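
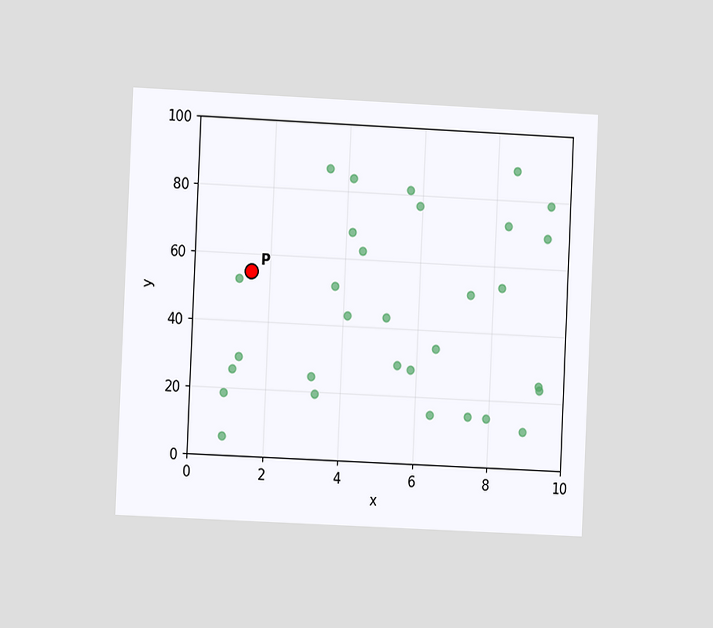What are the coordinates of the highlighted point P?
(1.5, 55)

The chart is tilted about 3° clockwise and viewed at a slight angle. Following the gridlines from P to each axis, P sits at (1.5, 55).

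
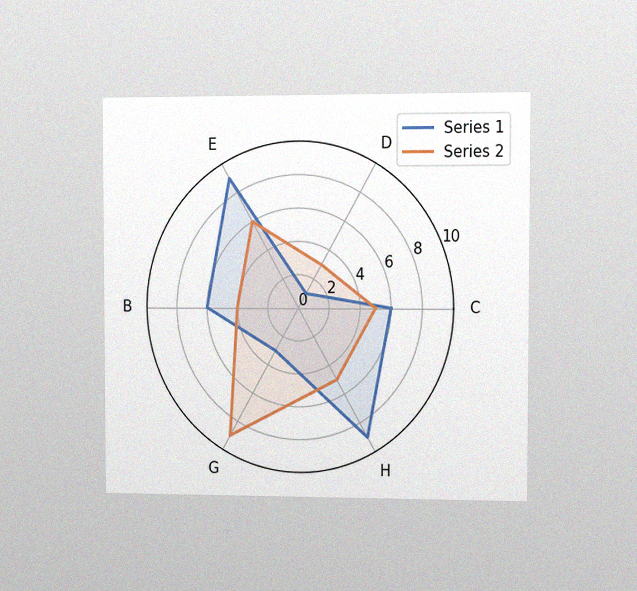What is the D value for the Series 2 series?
The chart is viewed at a slight angle, with some photo noise. On the D axis, Series 2 reaches 3.

3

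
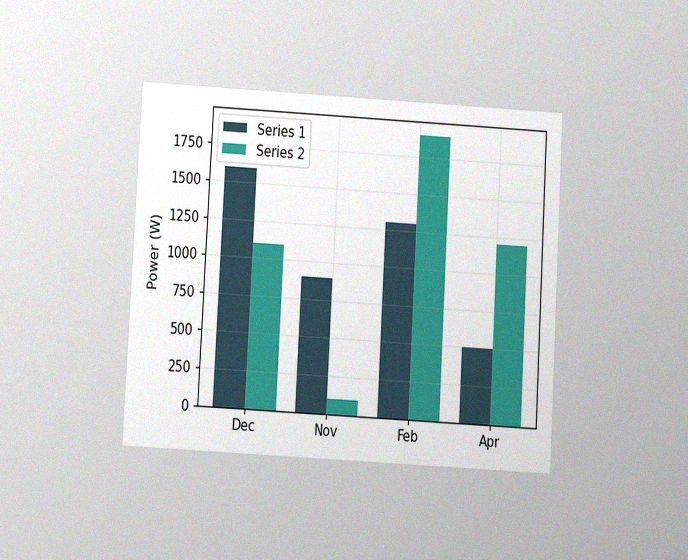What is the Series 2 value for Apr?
The chart is tilted about 3° clockwise and viewed at a slight angle, with some photo noise. The Series 2 bar at Apr reaches 1200W on the y-axis.

1200W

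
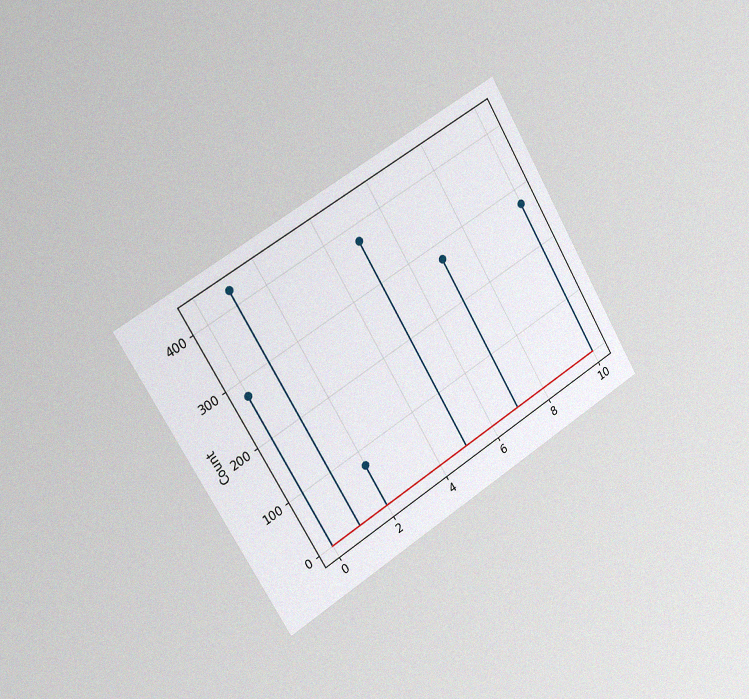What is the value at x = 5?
The chart is tilted about 31° counter-clockwise and viewed slightly from the left, with some photo noise. The stem at x=5 reaches 375.

375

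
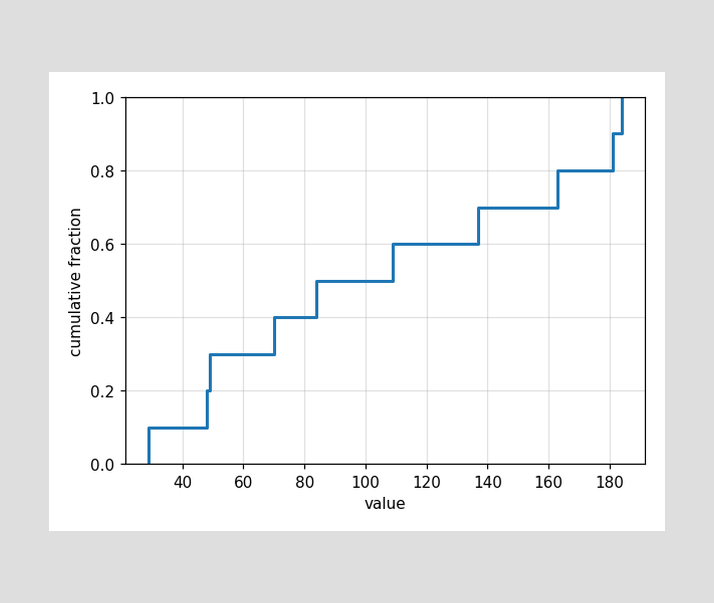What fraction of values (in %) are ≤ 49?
30%

At x=49 the ECDF step is at 30%.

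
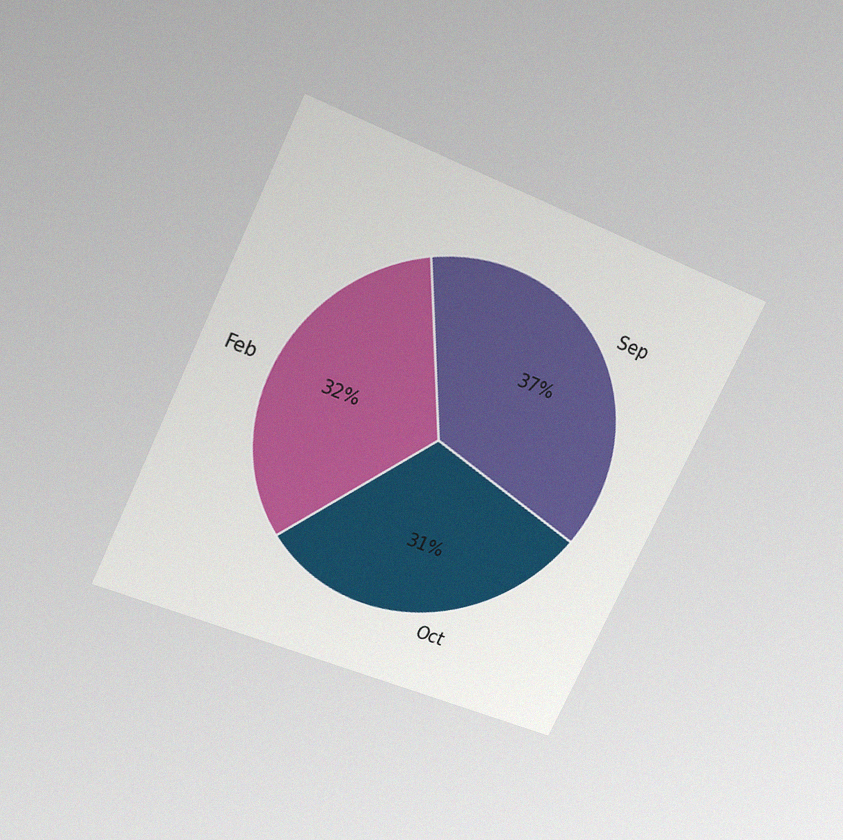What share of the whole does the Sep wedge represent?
The chart is tilted about 25° clockwise and viewed slightly from above, with some photo noise. The Sep slice takes up 37% of the pie.

37%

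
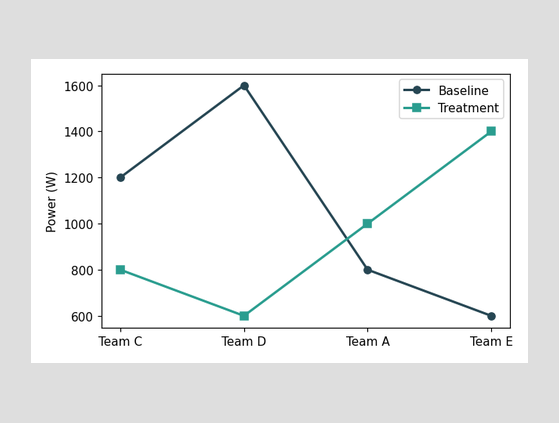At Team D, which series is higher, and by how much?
Baseline, by 1000W

At Team D, Baseline sits above the other line by 1000W.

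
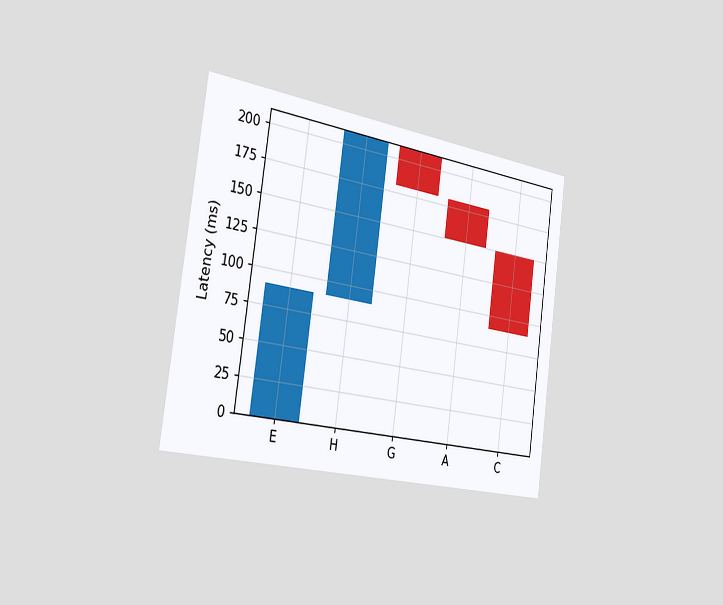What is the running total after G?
180ms

The chart is tilted about 8° clockwise and viewed slightly from the left. After G the running total reaches 180ms.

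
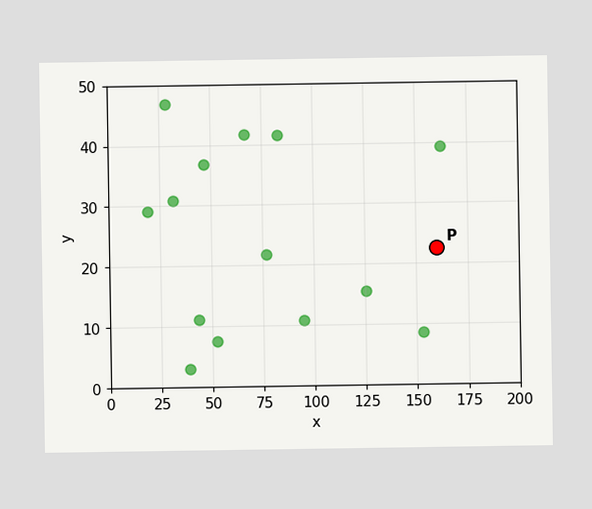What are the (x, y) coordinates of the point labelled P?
Following the gridlines from P to each axis, P sits at (160, 22.5).

(160, 22.5)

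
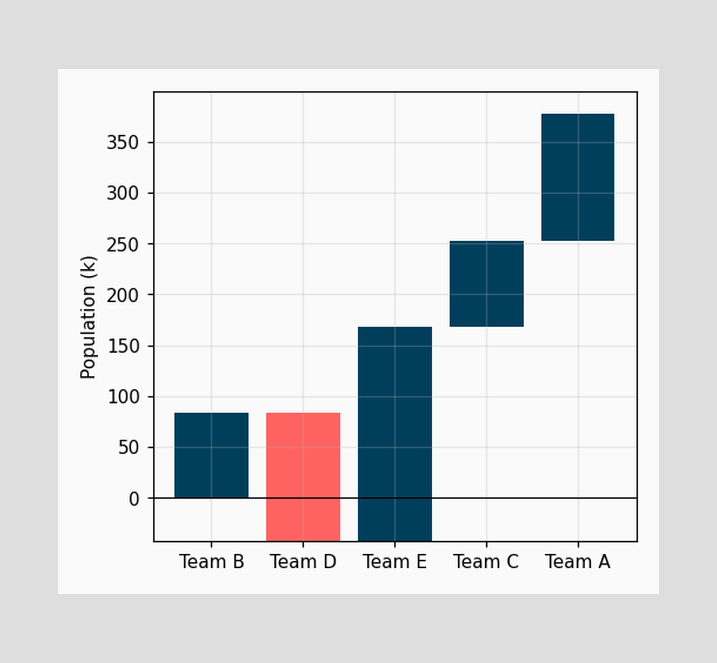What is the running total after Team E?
168k

After Team E the running total reaches 168k.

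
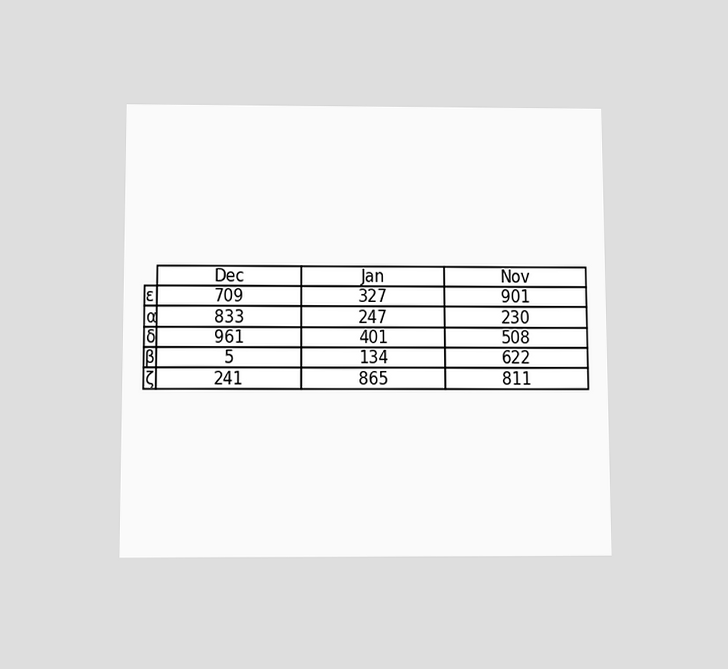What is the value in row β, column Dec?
5

The chart is viewed slightly from below. The (β, Dec) cell reads 5.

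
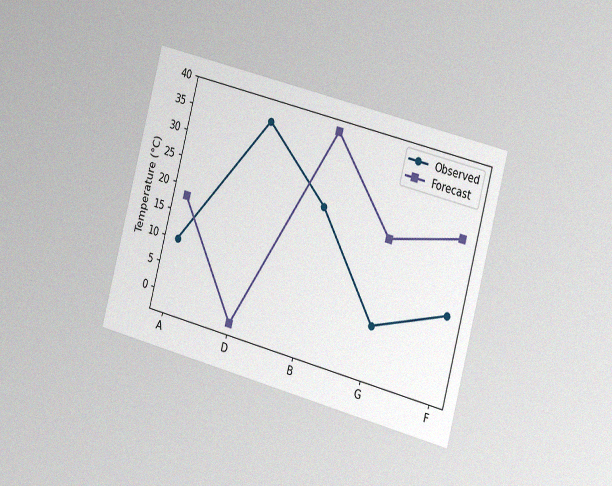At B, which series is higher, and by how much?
The chart is tilted about 15° clockwise and viewed slightly from the right, with some photo noise. At B, Forecast sits above the other line by 14°C.

Forecast, by 14°C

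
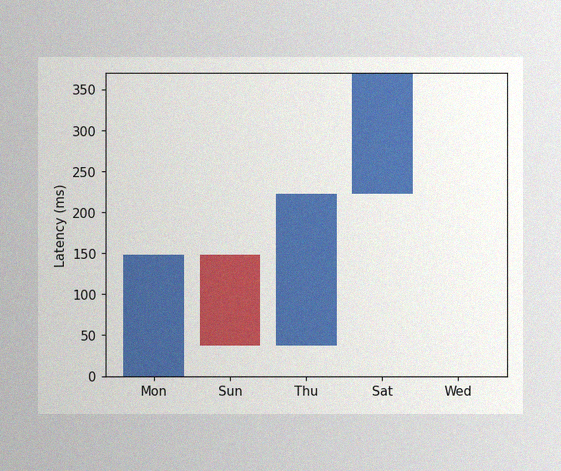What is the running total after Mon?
The image has some photo noise and uneven lighting. After Mon the running total reaches 148ms.

148ms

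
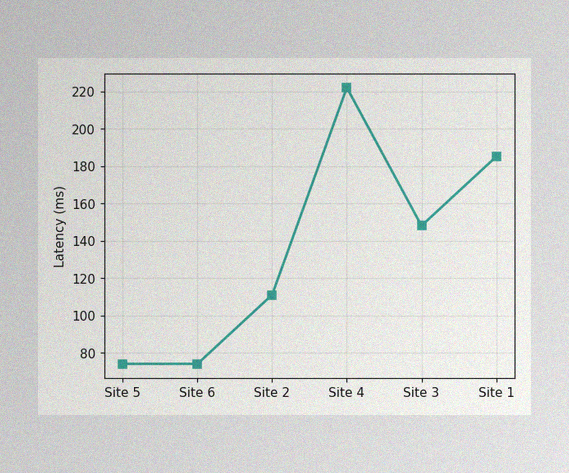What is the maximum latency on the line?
The image has some photo noise and uneven lighting. The highest point is at Site 4, and reading across to the y-axis gives 222ms.

222ms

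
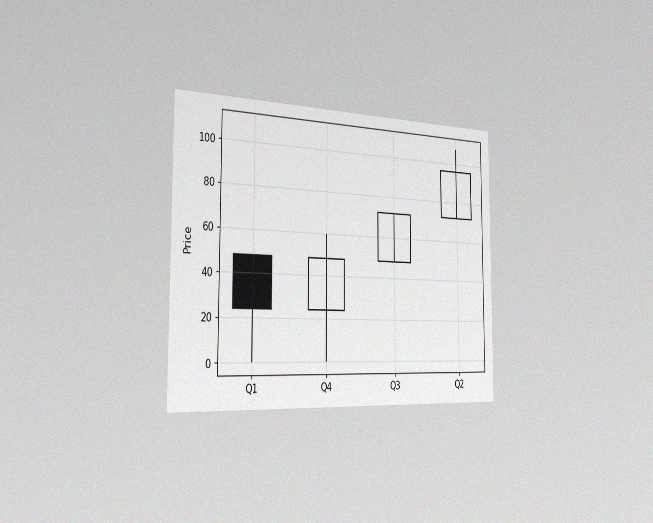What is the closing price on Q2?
The chart is viewed slightly from the left, with some photo noise. The Q2 candle closes at 96.

96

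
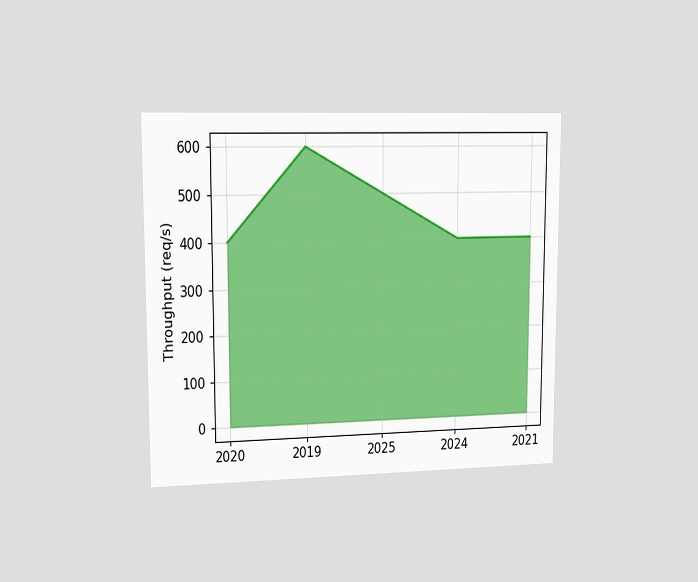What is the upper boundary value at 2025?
The chart is viewed slightly from the left. At 2025 the upper boundary is at 500req/s.

500req/s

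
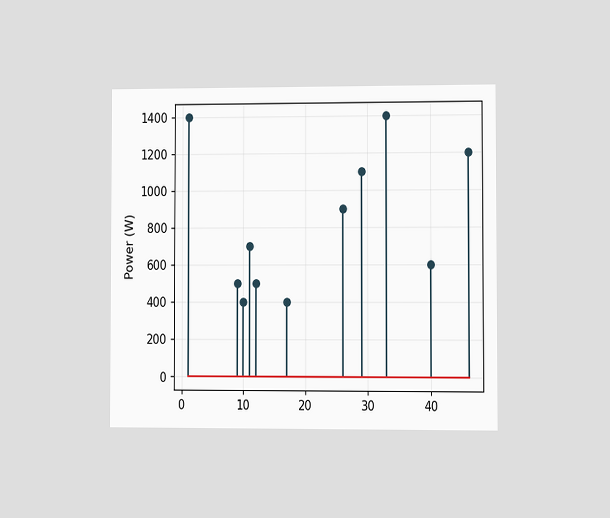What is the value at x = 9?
The chart is viewed at a slight angle. The stem at x=9 reaches 500W.

500W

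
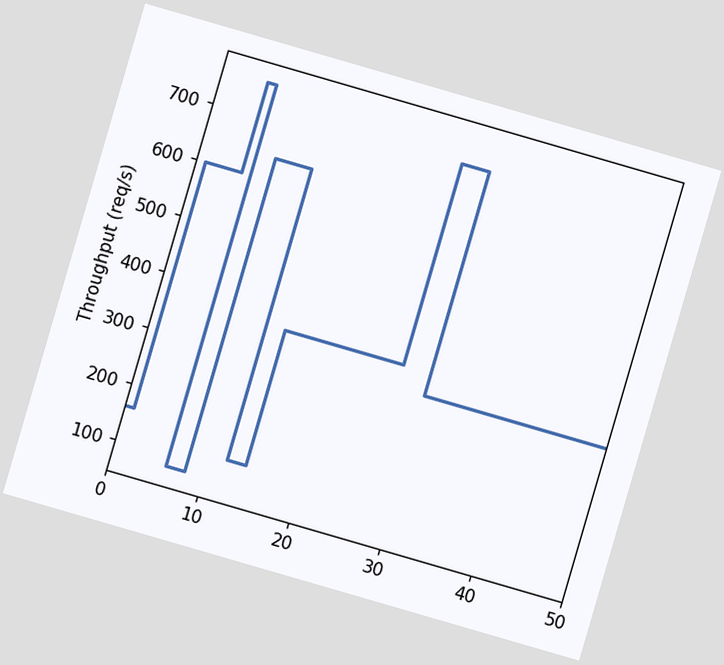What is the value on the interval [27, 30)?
The chart is tilted about 16° clockwise. On [27, 30) the step sits at 720req/s.

720req/s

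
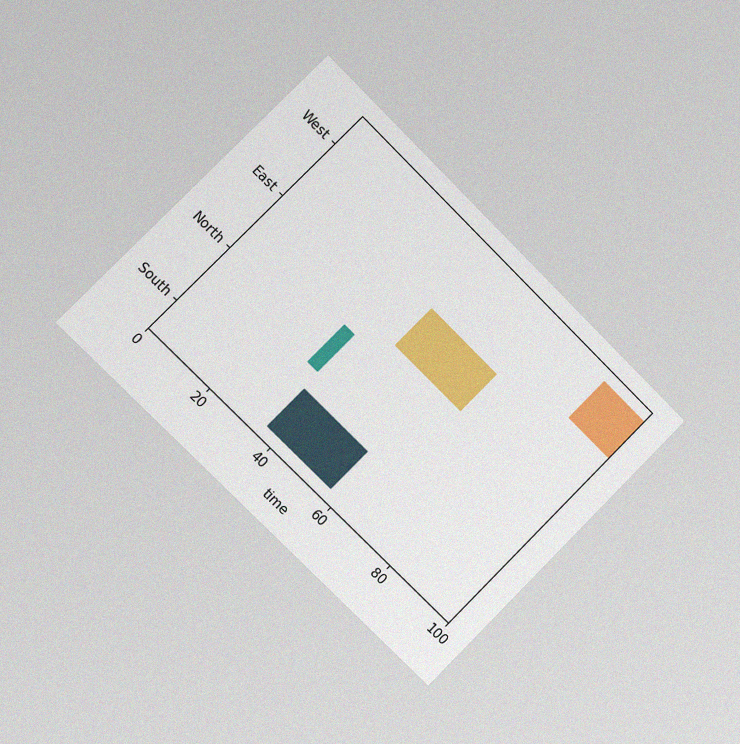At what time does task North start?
32

The chart is tilted about 45° clockwise and viewed slightly from the left, with some photo noise. The North bar begins at t=32.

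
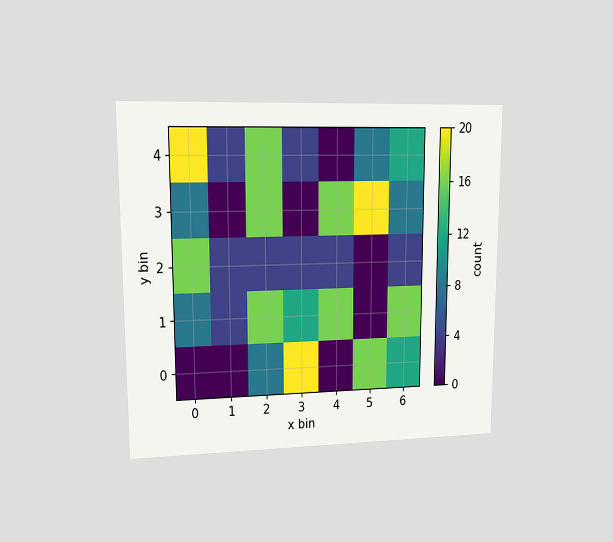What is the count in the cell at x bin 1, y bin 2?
4

The chart is viewed at a slight angle. Matching the cell (1, 2) against the colorbar gives 4.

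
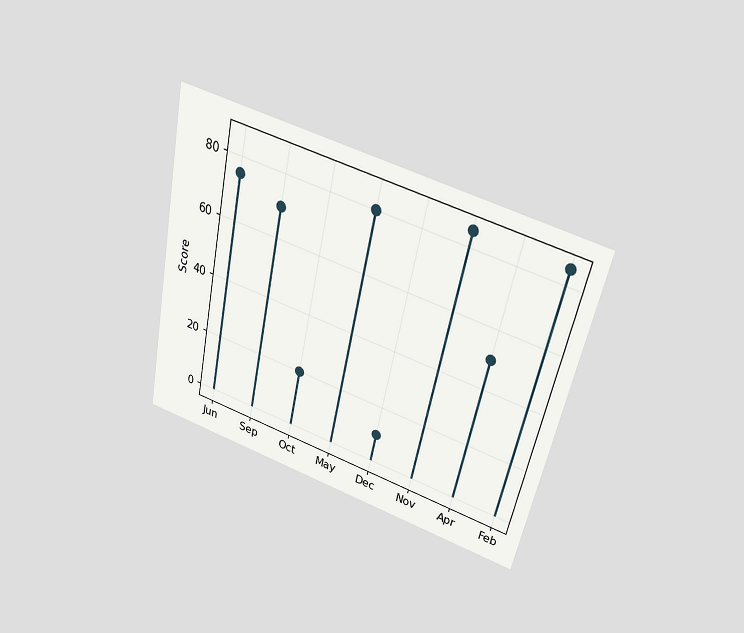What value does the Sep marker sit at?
The chart is tilted about 12° clockwise and viewed slightly from above. The Sep marker sits at 70.

70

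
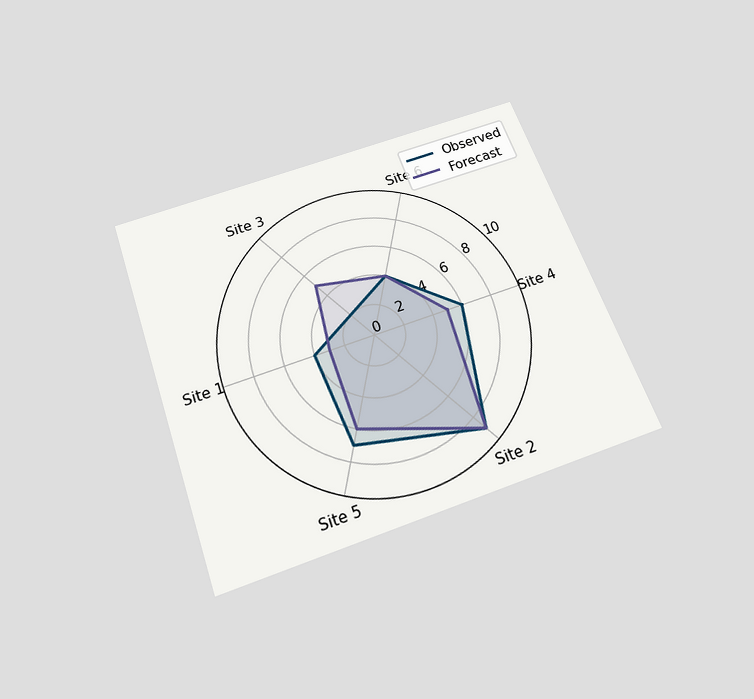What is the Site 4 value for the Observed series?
6

The chart is tilted about 20° counter-clockwise and viewed slightly from below. On the Site 4 axis, Observed reaches 6.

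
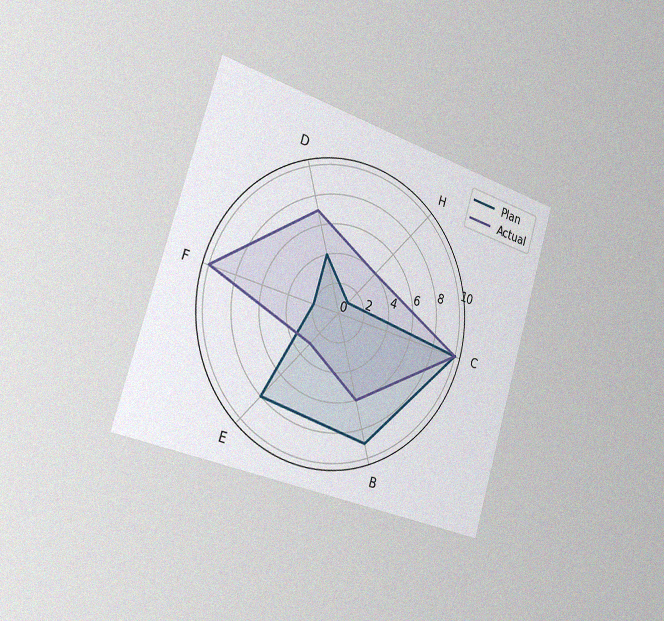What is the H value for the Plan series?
The chart is tilted about 17° clockwise and viewed slightly from the left, with some photo noise. On the H axis, Plan reaches 1.

1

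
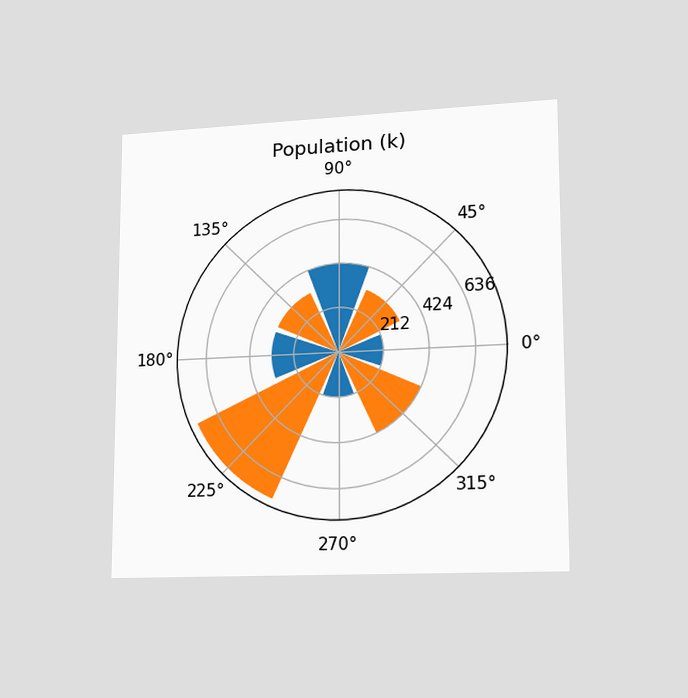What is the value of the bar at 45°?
318k

The chart is viewed slightly from the right. The bar at 45° reaches 318k on the radial axis.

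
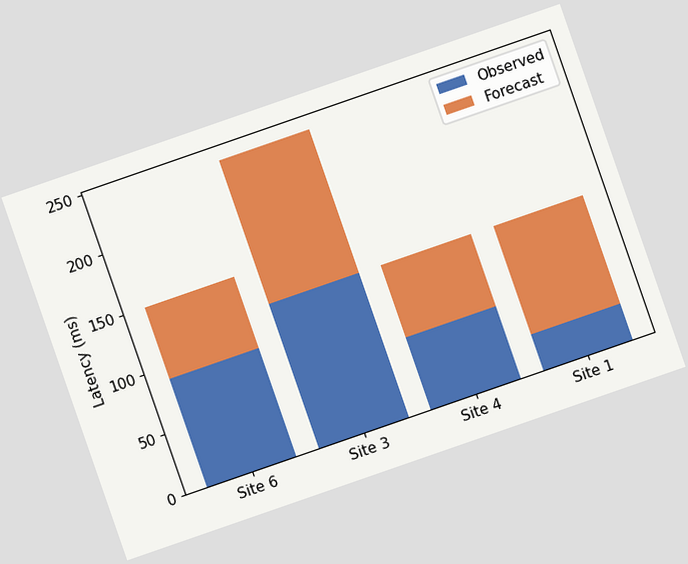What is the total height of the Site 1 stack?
The chart is tilted about 19° counter-clockwise. The Site 1 stack's top reaches 120ms on the y-axis.

120ms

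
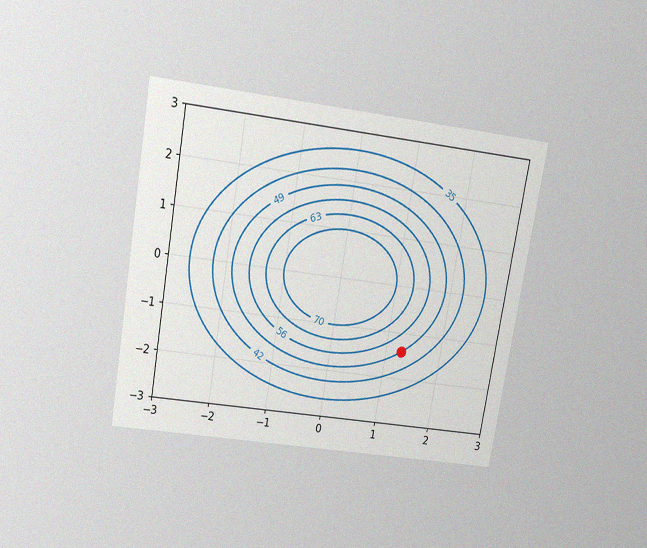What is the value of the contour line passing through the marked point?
49

The chart is tilted about 10° clockwise and viewed slightly from above, with some photo noise. The marked point sits on the contour labelled 49.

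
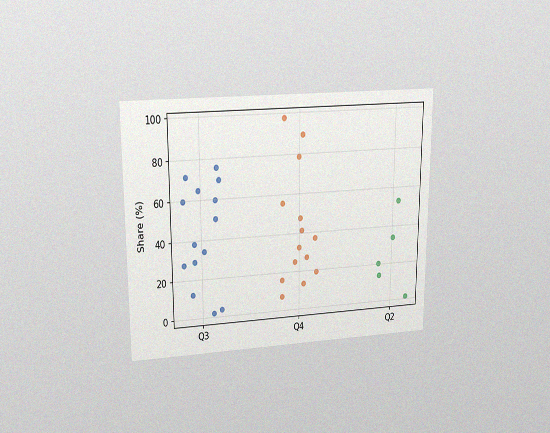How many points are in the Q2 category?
5

The chart is viewed at a slight angle, with some photo noise. Counting the markers in the Q2 column gives 5.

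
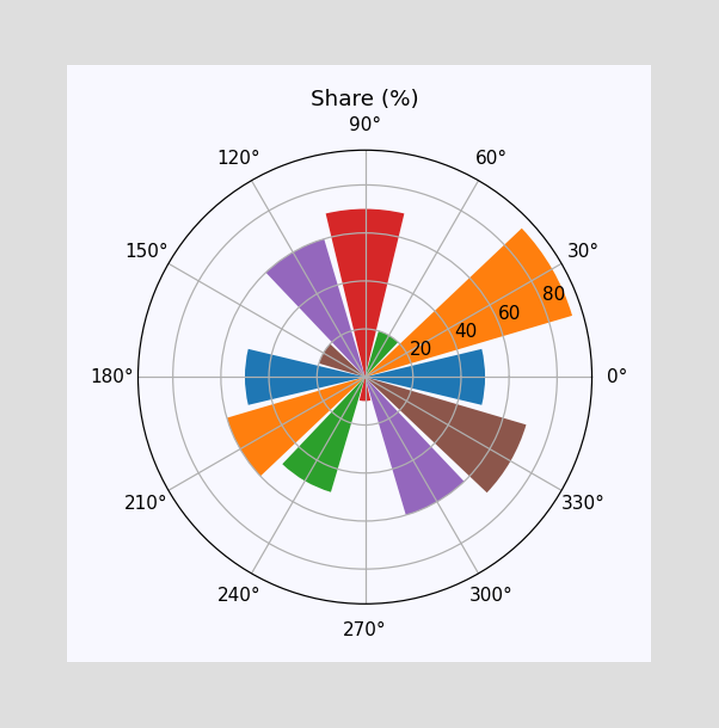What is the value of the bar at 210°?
The bar at 210° reaches 60% on the radial axis.

60%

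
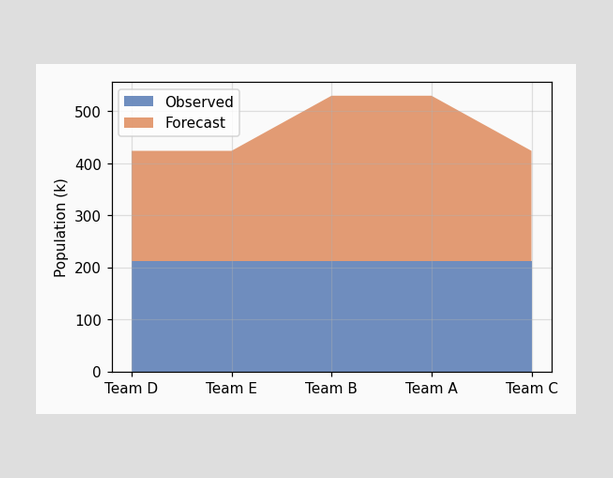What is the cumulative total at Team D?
The stacked total at Team D reaches 424k.

424k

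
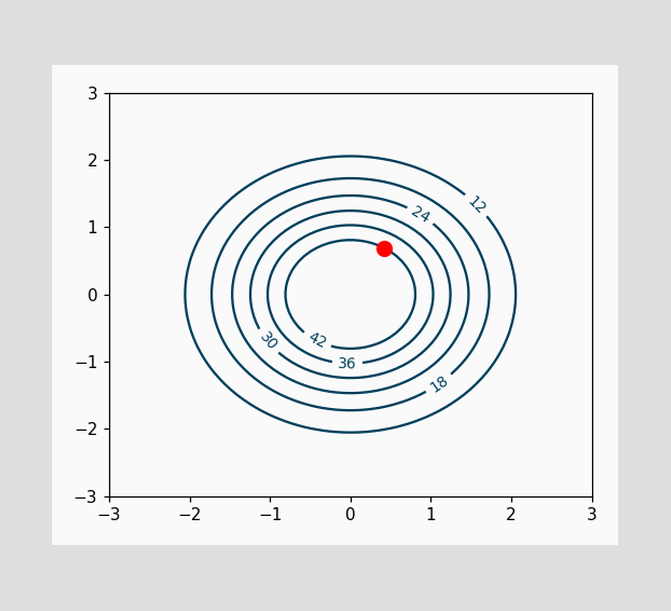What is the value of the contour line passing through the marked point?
42

The marked point sits on the contour labelled 42.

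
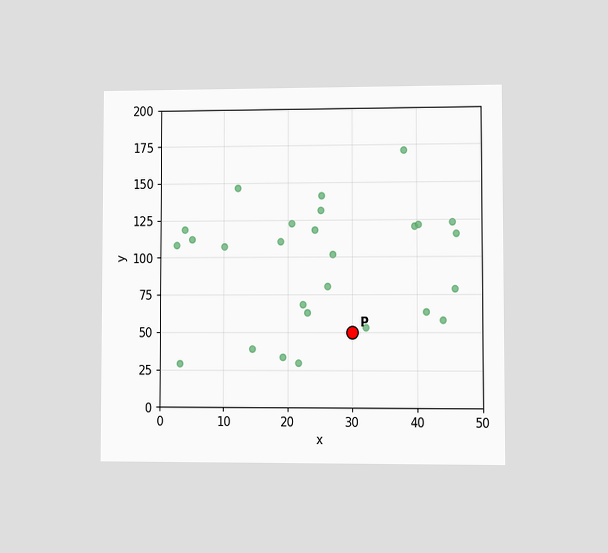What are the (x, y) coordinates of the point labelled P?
The chart is viewed at a slight angle. Following the gridlines from P to each axis, P sits at (30, 50).

(30, 50)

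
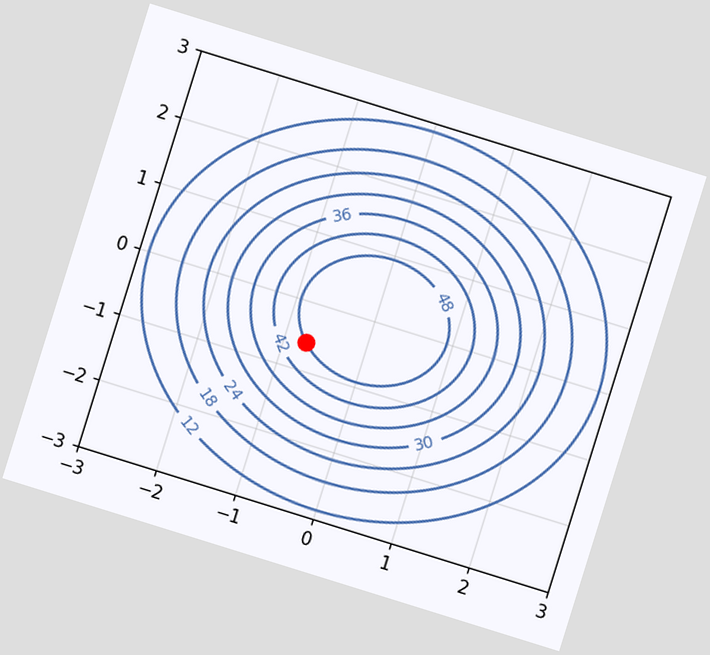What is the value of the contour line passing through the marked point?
The chart is tilted about 17° clockwise. The marked point sits on the contour labelled 48.

48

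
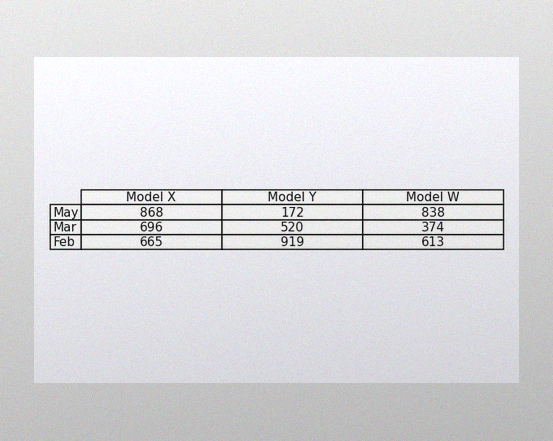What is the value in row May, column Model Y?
172

The image has some photo noise and uneven lighting. The (May, Model Y) cell reads 172.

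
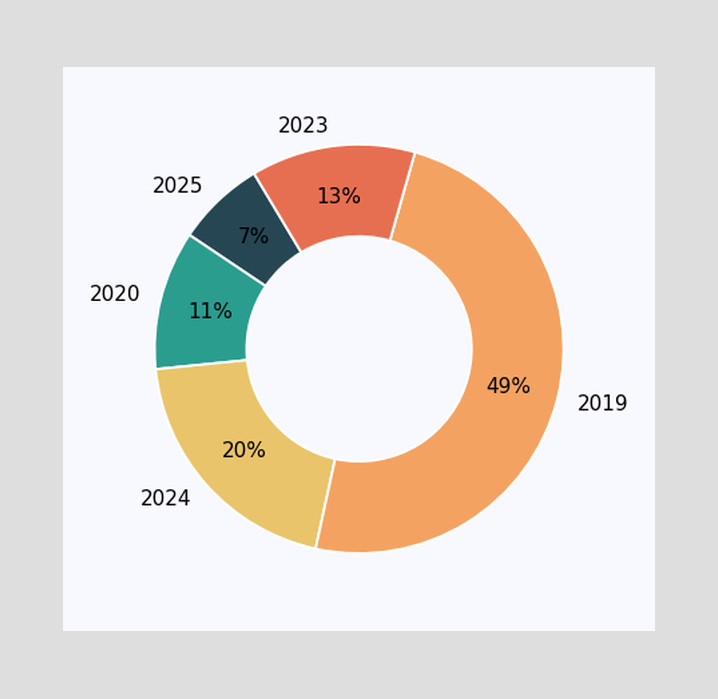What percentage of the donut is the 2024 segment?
The 2024 segment takes up 20% of the ring.

20%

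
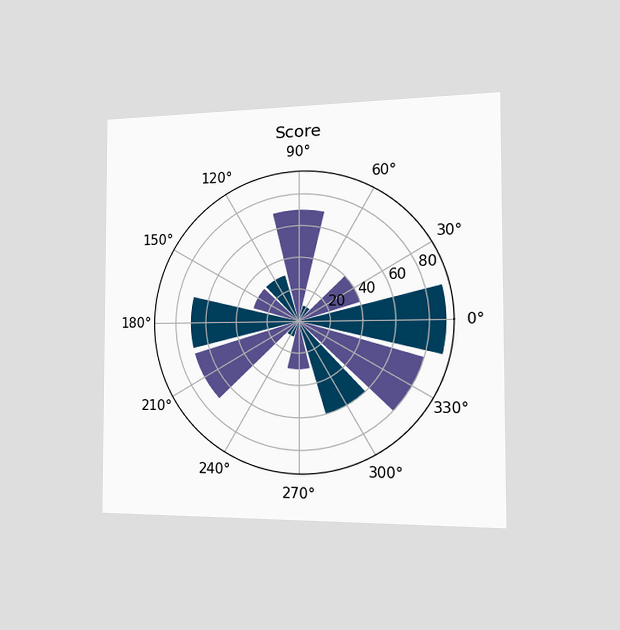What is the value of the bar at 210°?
70

The chart is viewed slightly from the right. The bar at 210° reaches 70 on the radial axis.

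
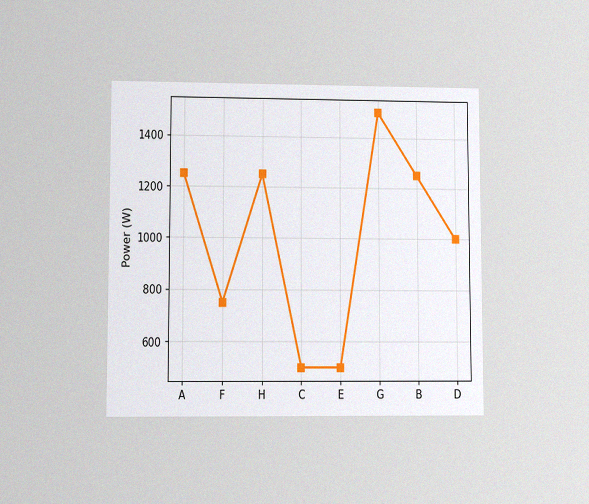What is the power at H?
1250W

The chart is viewed at a slight angle, with some photo noise. At H, the line is at 1250W.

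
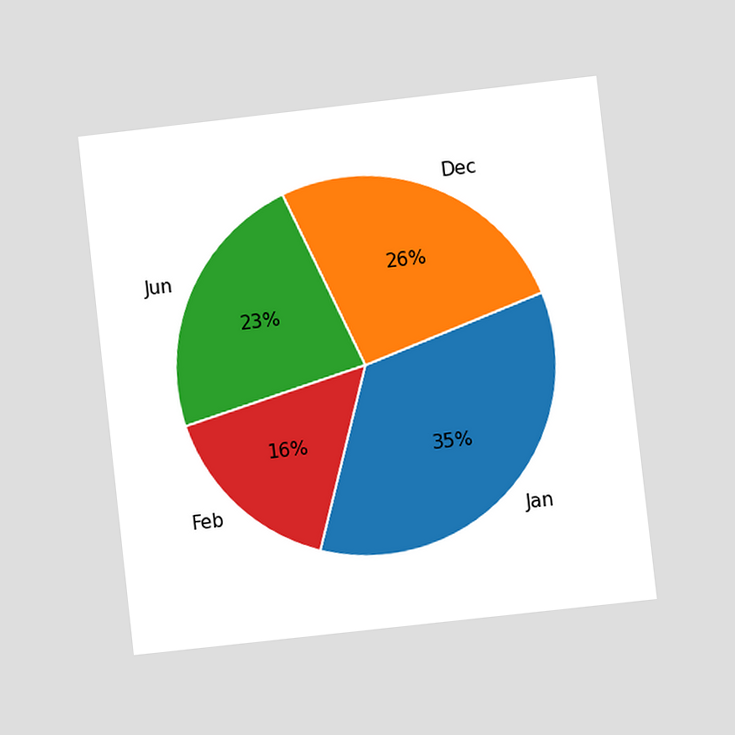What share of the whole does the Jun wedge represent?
The chart is tilted about 6° counter-clockwise and viewed at a slight angle. The Jun slice takes up 23% of the pie.

23%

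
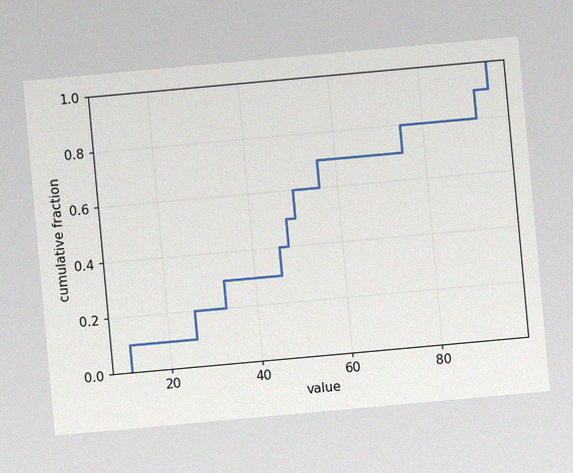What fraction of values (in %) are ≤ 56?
70%

The chart is tilted about 5° counter-clockwise, with some photo noise. At x=56 the ECDF step is at 70%.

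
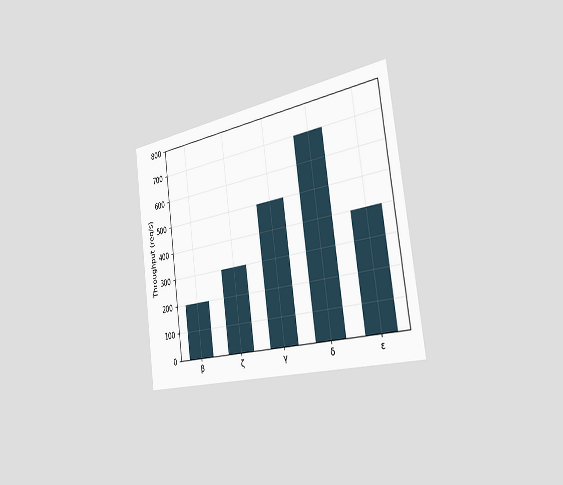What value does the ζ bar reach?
300req/s

The chart is tilted about 8° counter-clockwise and viewed slightly from the right. Reading along the chart's y-axis, the ζ bar reaches 300req/s.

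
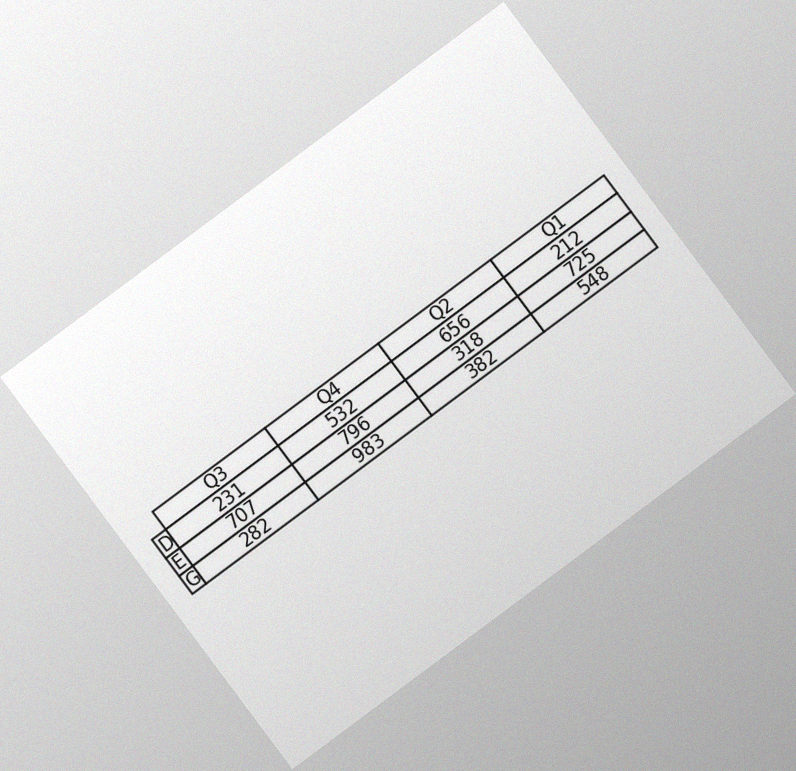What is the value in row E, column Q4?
796

The chart is tilted about 37° counter-clockwise, with some photo noise. The (E, Q4) cell reads 796.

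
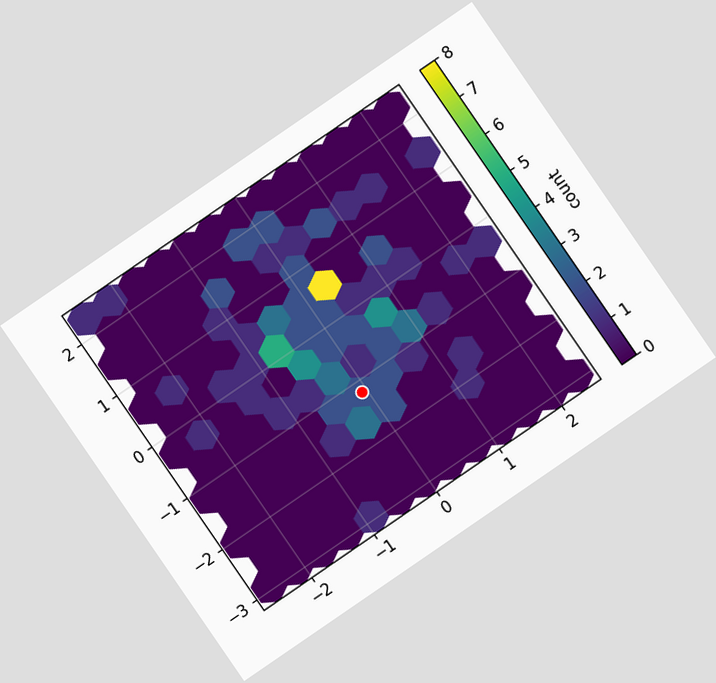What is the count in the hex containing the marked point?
The chart is tilted about 34° counter-clockwise. The marked hex reads 2 on the colorbar.

2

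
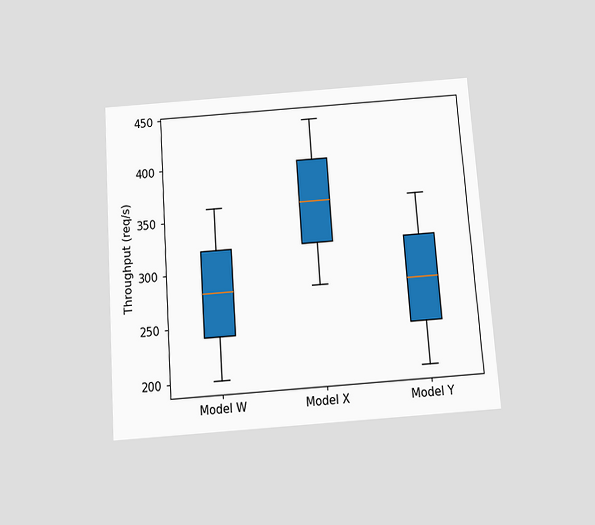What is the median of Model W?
280req/s

The chart is tilted about 4° counter-clockwise and viewed slightly from below. The median line in the Model W box sits at 280req/s.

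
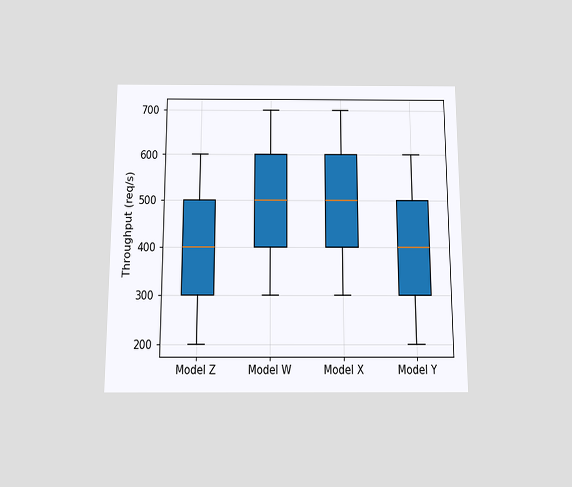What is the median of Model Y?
The chart is viewed slightly from below. The median line in the Model Y box sits at 400req/s.

400req/s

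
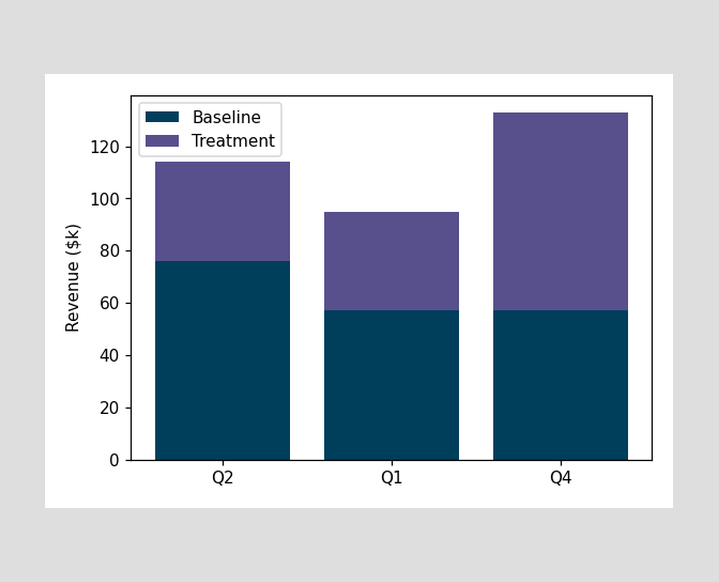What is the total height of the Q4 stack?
The Q4 stack's top reaches $133k on the y-axis.

$133k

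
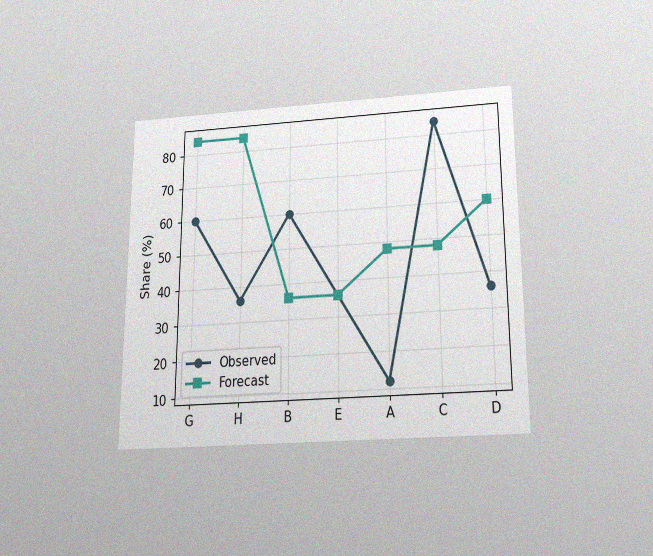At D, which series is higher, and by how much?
Forecast, by 24%

The chart is viewed slightly from below, with some photo noise. At D, Forecast sits above the other line by 24%.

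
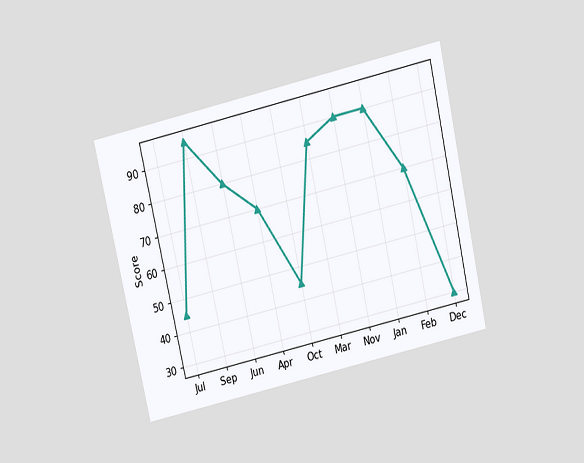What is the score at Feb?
The chart is tilted about 13° counter-clockwise and viewed slightly from above. At Feb, the line is at 70.

70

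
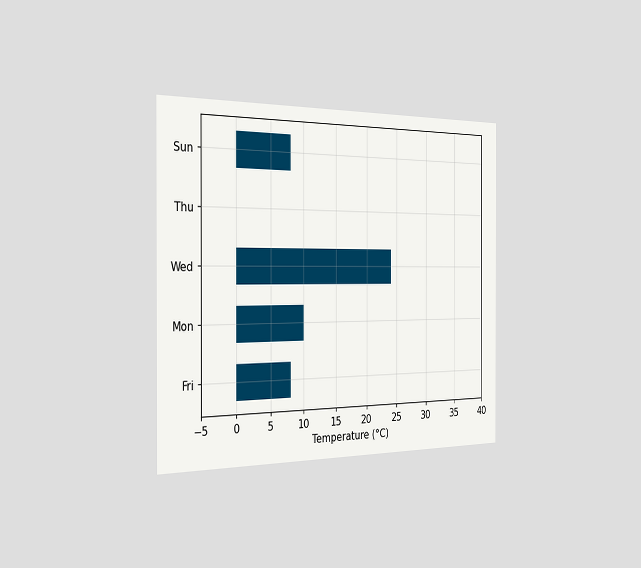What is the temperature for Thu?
The chart is viewed slightly from the left. Reading along the chart's x-axis, the Thu bar reaches 0°C.

0°C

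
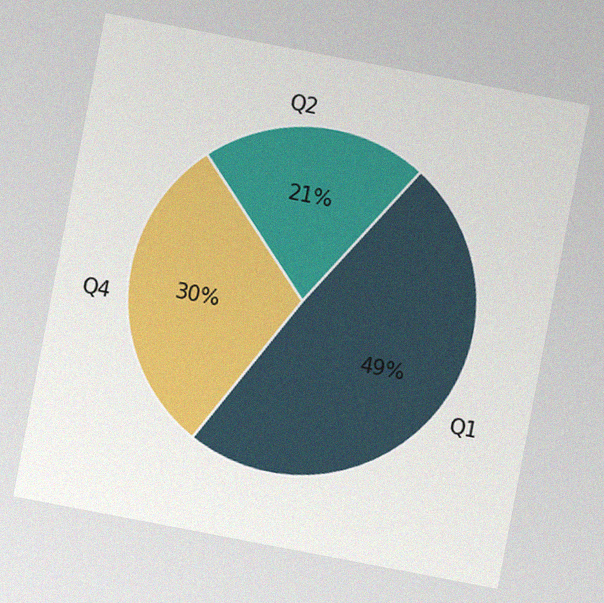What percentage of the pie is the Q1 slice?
49%

The chart is tilted about 11° clockwise, with some photo noise. The Q1 slice takes up 49% of the pie.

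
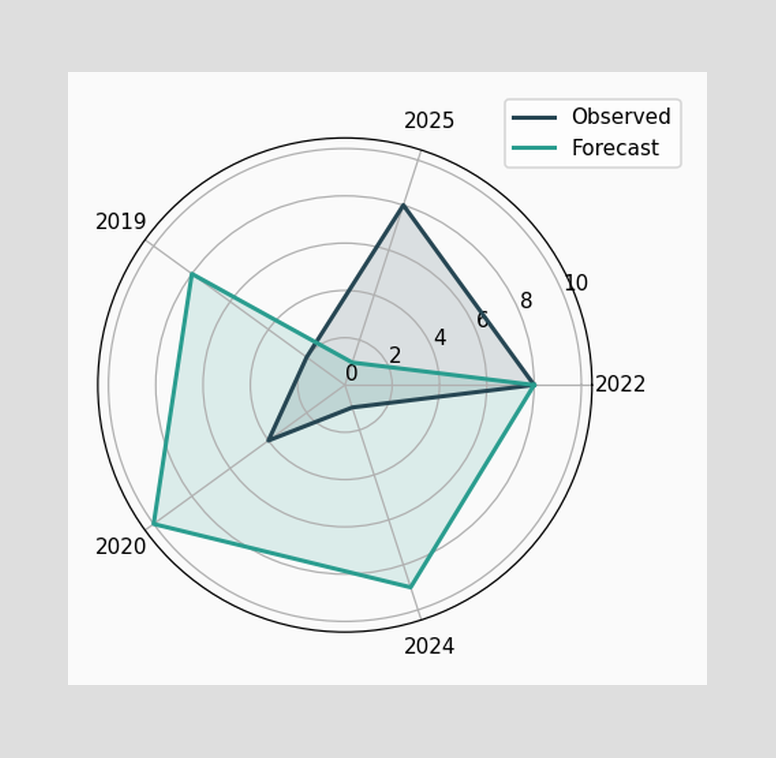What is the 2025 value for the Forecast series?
1

On the 2025 axis, Forecast reaches 1.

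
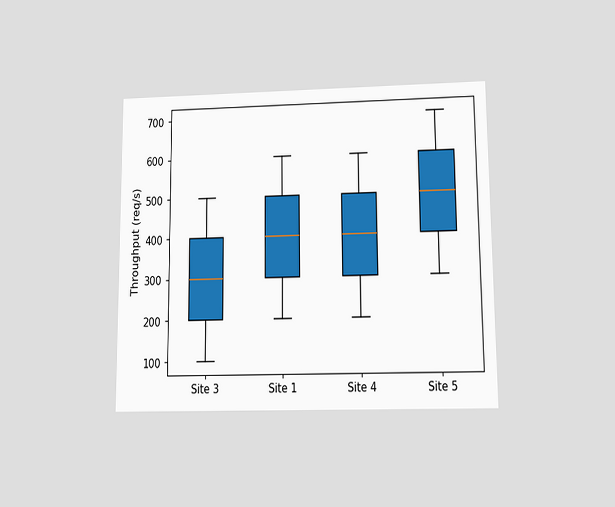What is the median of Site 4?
400req/s

The chart is viewed at a slight angle. The median line in the Site 4 box sits at 400req/s.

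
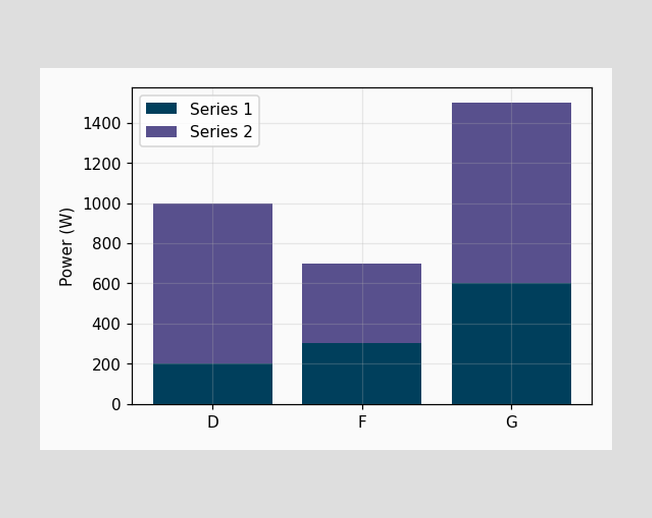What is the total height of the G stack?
The G stack's top reaches 1500W on the y-axis.

1500W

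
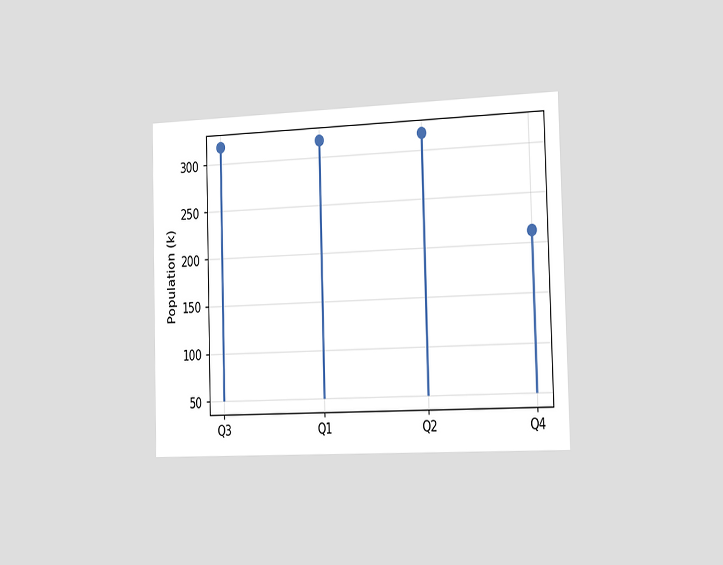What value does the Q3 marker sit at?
318k

The chart is viewed slightly from the right. The Q3 marker sits at 318k.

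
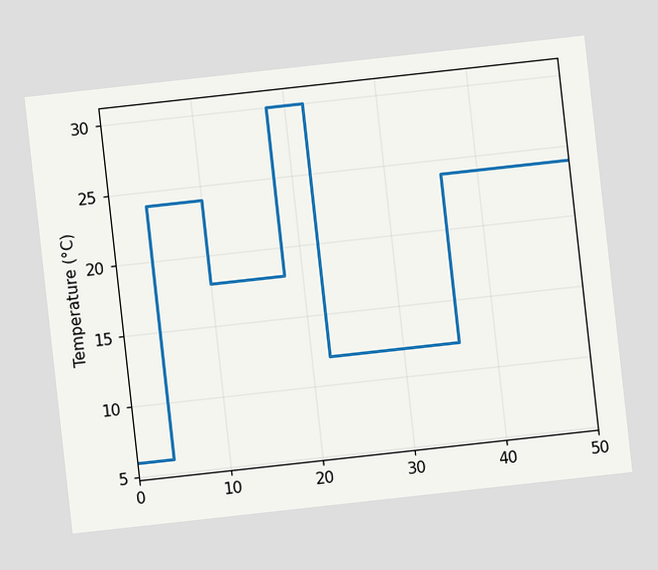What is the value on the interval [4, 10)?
24°C

The chart is tilted about 6° counter-clockwise. On [4, 10) the step sits at 24°C.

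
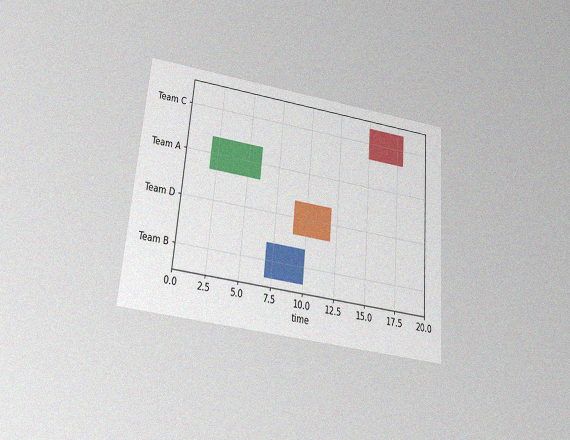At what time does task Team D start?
The chart is tilted about 5° clockwise and viewed slightly from below, with some photo noise. The Team D bar begins at t=9.

9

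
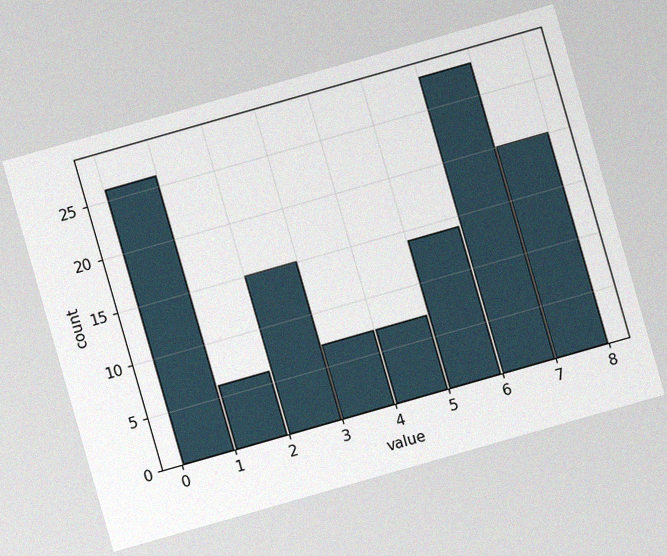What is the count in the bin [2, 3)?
15

The chart is tilted about 16° counter-clockwise, with some photo noise. The [2, 3) bin has height 15.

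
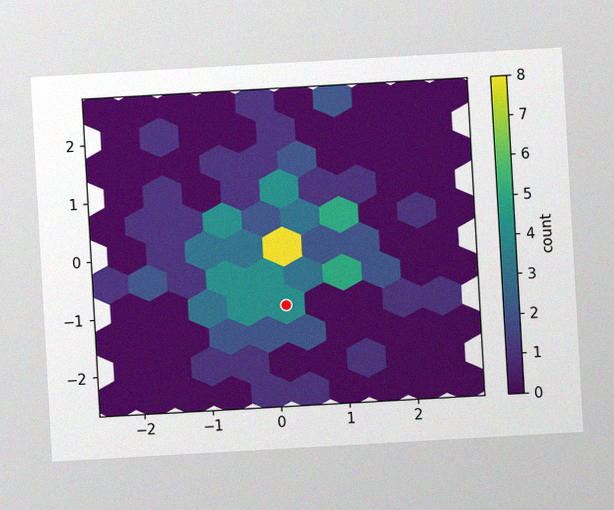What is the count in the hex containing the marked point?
The chart is tilted about 3° counter-clockwise, with some photo noise. The marked hex reads 4 on the colorbar.

4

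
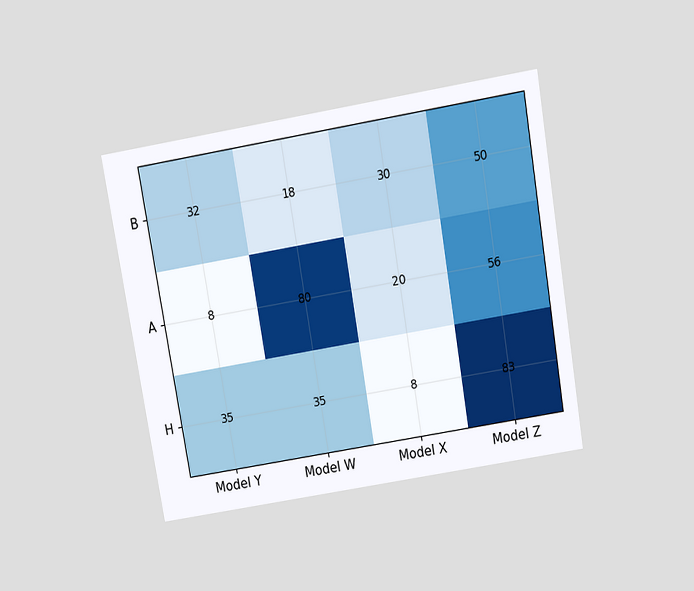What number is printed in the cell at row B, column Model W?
18

The chart is tilted about 10° counter-clockwise and viewed slightly from above. The (B, Model W) cell reads 18.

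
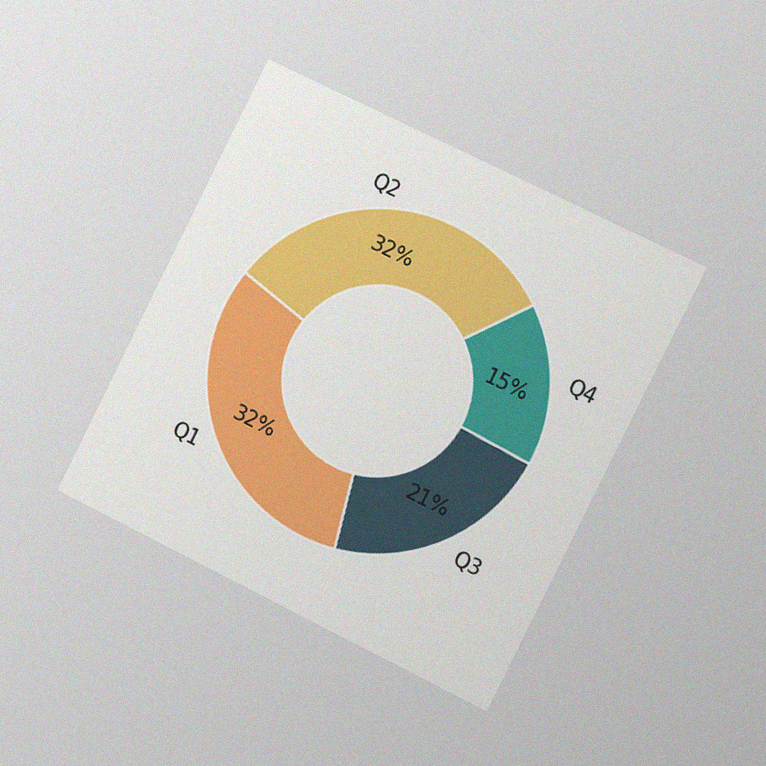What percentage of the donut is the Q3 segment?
The chart is tilted about 26° clockwise and viewed slightly from the right, with some photo noise. The Q3 segment takes up 21% of the ring.

21%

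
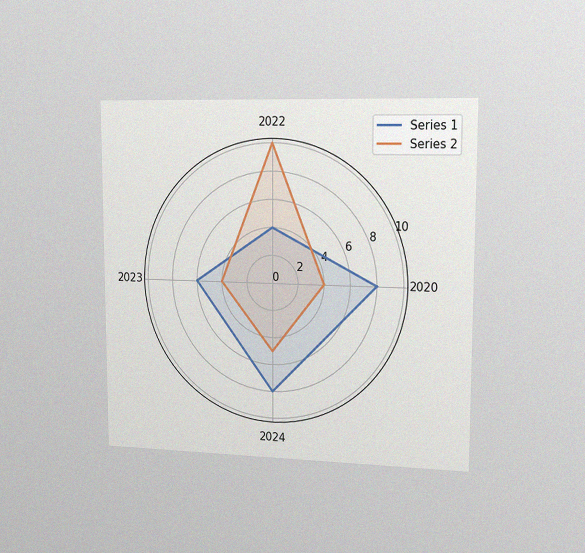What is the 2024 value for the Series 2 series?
The chart is viewed slightly from the right, with some photo noise. On the 2024 axis, Series 2 reaches 5.

5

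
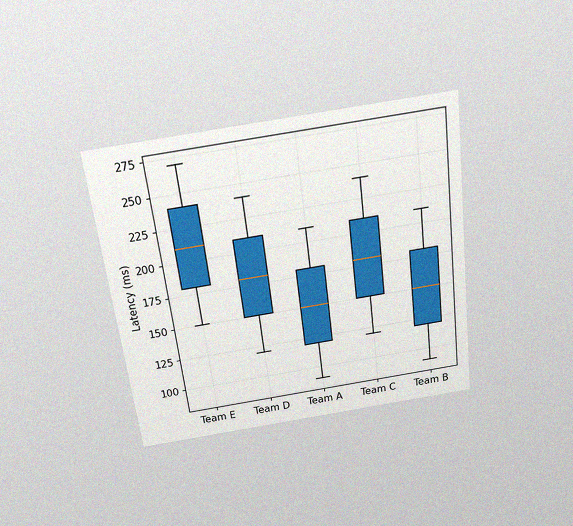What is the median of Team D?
180ms

The chart is tilted about 7° counter-clockwise and viewed slightly from above, with some photo noise. The median line in the Team D box sits at 180ms.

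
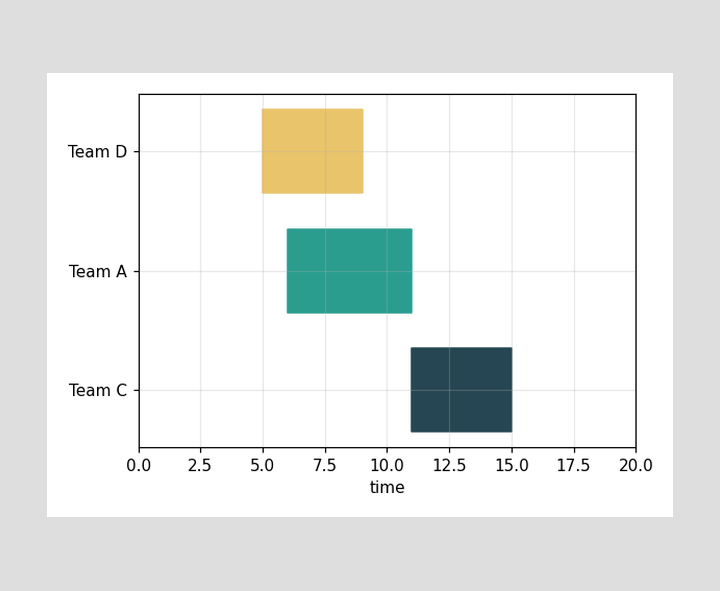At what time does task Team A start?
6

The Team A bar begins at t=6.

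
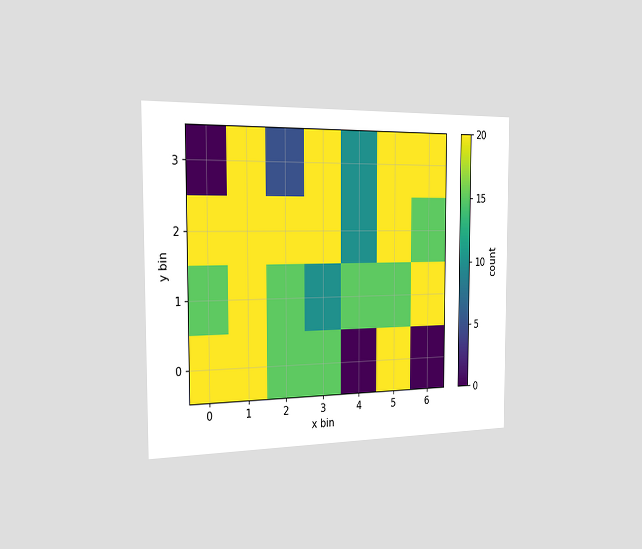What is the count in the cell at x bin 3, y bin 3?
20

The chart is viewed slightly from the left. Matching the cell (3, 3) against the colorbar gives 20.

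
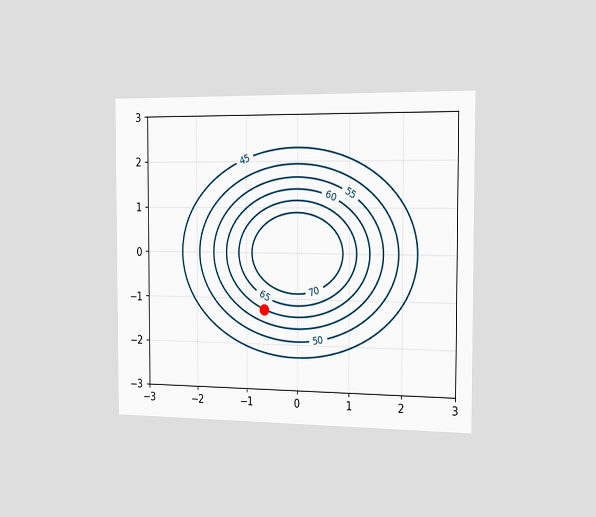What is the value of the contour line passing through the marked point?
60

The chart is viewed slightly from the right. The marked point sits on the contour labelled 60.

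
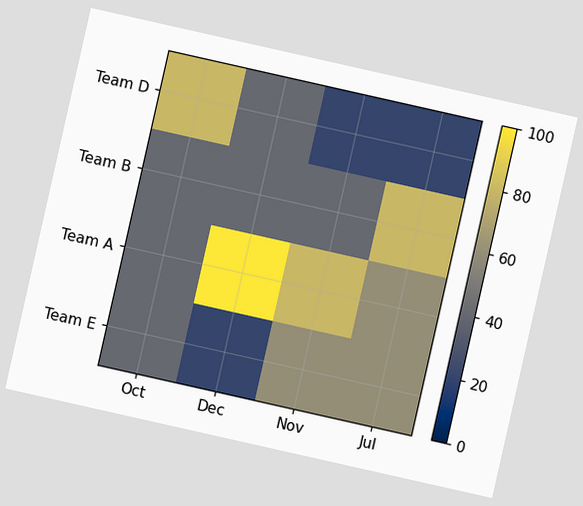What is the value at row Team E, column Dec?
The chart is tilted about 13° clockwise. Matching cell (Team E, Dec) against the colorbar gives 20.

20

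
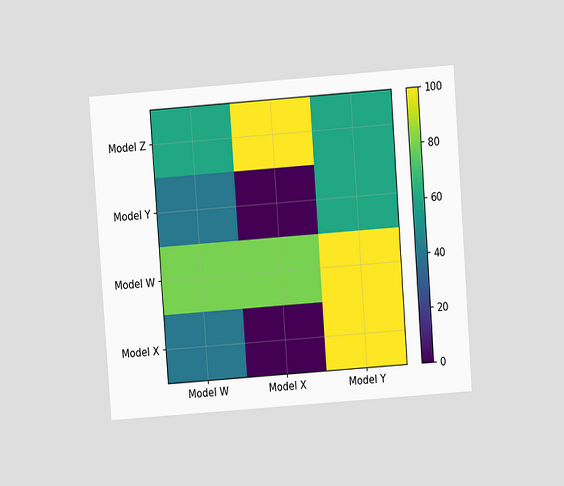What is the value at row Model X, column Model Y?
The chart is tilted about 4° counter-clockwise and viewed at a slight angle. Matching cell (Model X, Model Y) against the colorbar gives 100.

100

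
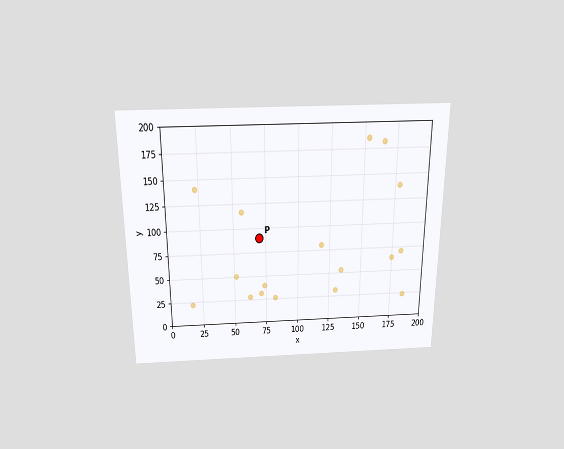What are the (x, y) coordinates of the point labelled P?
(70, 90)

The chart is viewed slightly from above. Following the gridlines from P to each axis, P sits at (70, 90).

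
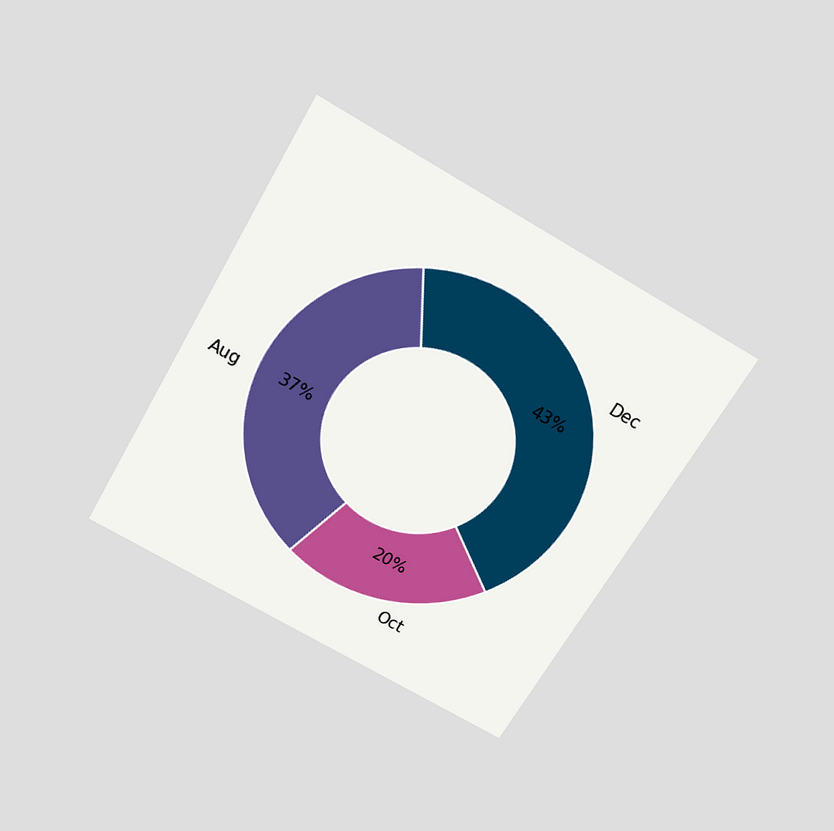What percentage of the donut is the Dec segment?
The chart is tilted about 30° clockwise and viewed slightly from above. The Dec segment takes up 43% of the ring.

43%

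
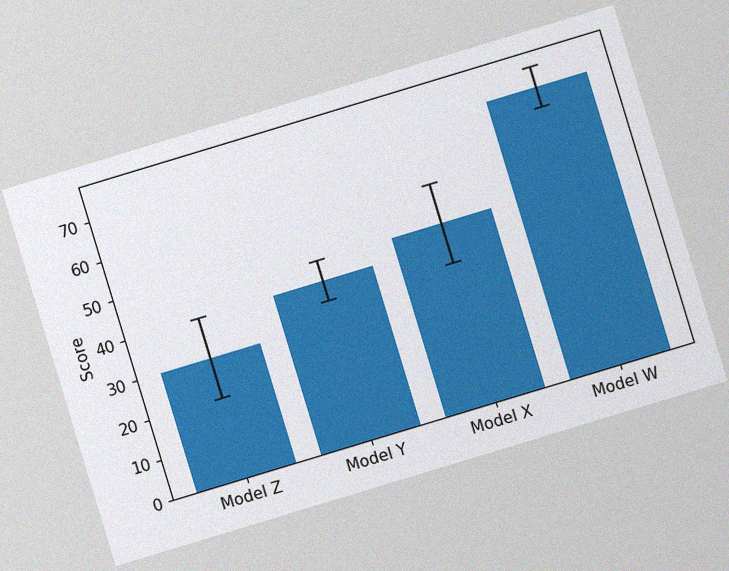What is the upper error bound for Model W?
The chart is tilted about 17° counter-clockwise, with some photo noise. The Model W bar's upper whisker reaches 75.

75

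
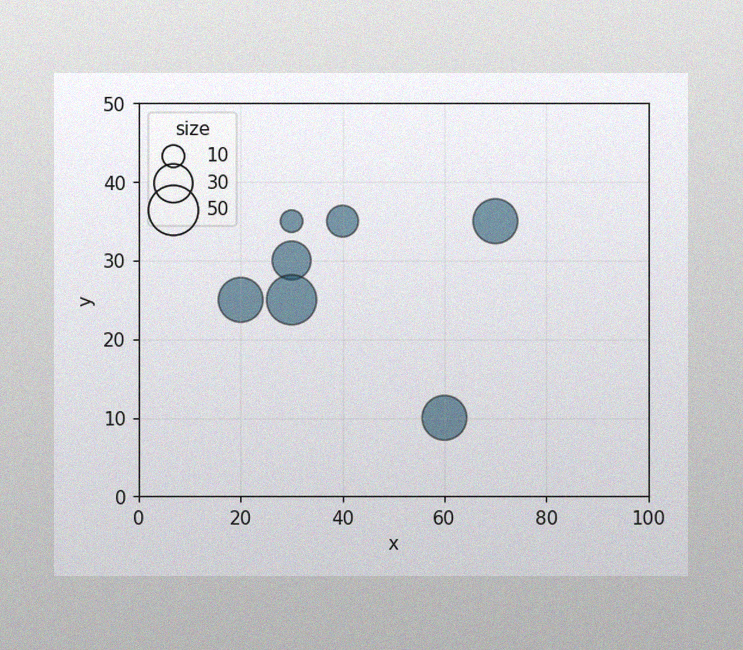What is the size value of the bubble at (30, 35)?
The image has some photo noise and uneven lighting. Matching the bubble at (30, 35) against the size legend gives 10.

10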